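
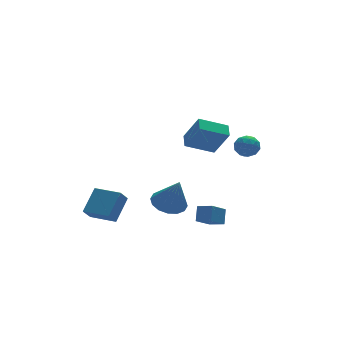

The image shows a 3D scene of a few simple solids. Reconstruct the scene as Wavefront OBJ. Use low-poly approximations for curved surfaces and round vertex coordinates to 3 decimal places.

v -2.264 -1.858 -1.327
v -1.394 -1.294 -1.243
v -1.976 -2.582 0.547
v -1.786 -0.974 -1.059
v -2.306 -0.891 -0.947
v -2.815 -1.067 -0.937
v -3.176 -1.455 -1.031
v -3.293 -1.95 -1.205
v -3.134 -2.422 -1.411
v -2.742 -2.742 -1.595
v -2.222 -2.825 -1.707
v -1.713 -2.649 -1.717
v -1.352 -2.261 -1.623
v -1.235 -1.765 -1.449
v 2.884 0.182 0.404
v 3.582 0.4 0.699
v 2.898 -0.86 1.141
v 3.596 -0.642 1.436
v 2.948 -0.228 1.611
v 2.939 0.415 1.155
v 3.541 -0.875 0.685
v 3.532 -0.232 0.229
v 3.988 -0.253 0.872
v 3.622 0.146 1.445
v 2.858 -0.606 0.395
v 2.492 -0.207 0.968
v 3.231 0.382 0.487
v 3.249 -0.842 1.353
v 2.867 -0.599 1.456
v 3.278 -0.471 1.629
v 2.854 0.391 0.755
v 3.264 0.52 0.928
v 2.891 0.15 1.464
v 3.216 -0.98 0.912
v 3.626 -0.851 1.085
v 3.202 0.011 0.211
v 3.613 0.139 0.384
v 3.589 -0.61 0.376
v 3.881 0.127 0.762
v 3.889 -0.486 1.195
v 3.857 -0.623 0.754
v 3.851 -0.245 0.486
v 3.665 0.362 1.098
v 3.674 -0.251 1.532
v 3.293 -0.008 1.634
v 3.287 0.371 1.367
v 3.904 -0.022 1.2
v 2.806 -0.209 0.308
v 2.815 -0.822 0.742
v 3.193 -0.831 0.473
v 3.187 -0.452 0.206
v 2.591 0.026 0.645
v 2.599 -0.587 1.078
v 2.629 -0.215 1.354
v 2.623 0.163 1.086
v 2.576 -0.438 0.64
v -0.921 -0.96 2.27
v -0.412 -1.757 3.871
v -0.601 -0.161 2.565
v -0.092 -0.959 4.167
v 0.672 -1.341 1.573
v 1.181 -2.139 3.175
v 0.992 -0.543 1.869
v 1.501 -1.34 3.47
v 0.398 -1.55 -3.654
v 0.754 -0.984 -2.857
v -0.151 -0.792 -3.947
v 0.205 -0.227 -3.15
v 1.455 -1.093 -4.45
v 1.811 -0.528 -3.653
v 0.906 -0.336 -4.743
v 1.262 0.23 -3.946
v -3.703 2.058 -4.671
v -4.265 1.735 -3.91
v -4.681 3.467 -4.796
v -5.244 3.145 -4.035
v -2.616 2.915 -3.505
v -3.179 2.593 -2.744
v -3.595 4.325 -3.63
v -4.157 4.002 -2.869
f 2 1 4
f 2 4 3
f 4 1 5
f 4 5 3
f 5 1 6
f 5 6 3
f 6 1 7
f 6 7 3
f 7 1 8
f 7 8 3
f 8 1 9
f 8 9 3
f 9 1 10
f 9 10 3
f 10 1 11
f 10 11 3
f 11 1 12
f 11 12 3
f 12 1 13
f 12 13 3
f 13 1 14
f 13 14 3
f 14 1 2
f 14 2 3
f 15 52 31
f 52 26 55
f 31 55 20
f 52 55 31
f 15 31 27
f 31 20 32
f 27 32 16
f 31 32 27
f 15 27 36
f 27 16 37
f 36 37 22
f 27 37 36
f 15 36 48
f 36 22 51
f 48 51 25
f 36 51 48
f 15 48 52
f 48 25 56
f 52 56 26
f 48 56 52
f 16 32 43
f 32 20 46
f 43 46 24
f 32 46 43
f 20 55 33
f 55 26 54
f 33 54 19
f 55 54 33
f 26 56 53
f 56 25 49
f 53 49 17
f 56 49 53
f 25 51 50
f 51 22 38
f 50 38 21
f 51 38 50
f 22 37 42
f 37 16 39
f 42 39 23
f 37 39 42
f 18 44 30
f 44 24 45
f 30 45 19
f 44 45 30
f 18 30 28
f 30 19 29
f 28 29 17
f 30 29 28
f 18 28 35
f 28 17 34
f 35 34 21
f 28 34 35
f 18 35 40
f 35 21 41
f 40 41 23
f 35 41 40
f 18 40 44
f 40 23 47
f 44 47 24
f 40 47 44
f 19 45 33
f 45 24 46
f 33 46 20
f 45 46 33
f 17 29 53
f 29 19 54
f 53 54 26
f 29 54 53
f 21 34 50
f 34 17 49
f 50 49 25
f 34 49 50
f 23 41 42
f 41 21 38
f 42 38 22
f 41 38 42
f 24 47 43
f 47 23 39
f 43 39 16
f 47 39 43
f 58 60 57
f 61 58 57
f 57 60 59
f 59 61 57
f 58 64 60
f 62 58 61
f 62 64 58
f 60 64 59
f 63 61 59
f 59 64 63
f 63 62 61
f 64 62 63
f 66 68 65
f 69 66 65
f 65 68 67
f 67 69 65
f 66 72 68
f 70 66 69
f 70 72 66
f 68 72 67
f 71 69 67
f 67 72 71
f 71 70 69
f 72 70 71
f 74 76 73
f 77 74 73
f 73 76 75
f 75 77 73
f 74 80 76
f 78 74 77
f 78 80 74
f 76 80 75
f 79 77 75
f 75 80 79
f 79 78 77
f 80 78 79



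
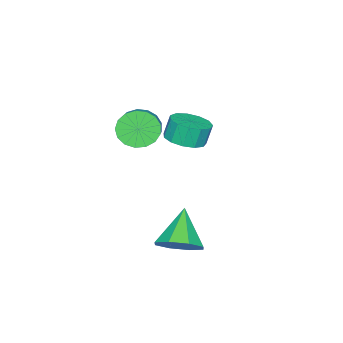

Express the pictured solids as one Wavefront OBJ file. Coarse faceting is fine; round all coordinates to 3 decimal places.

v 0.572 -0.843 0.39
v 1.149 -1.08 -0.244
v 2.486 -0.235 0.656
v 1.908 0.003 1.29
v 1.001 -0.704 -0.378
v 2.337 0.142 0.523
v 0.754 -0.359 -0.335
v 2.091 0.486 0.566
v 0.466 -0.125 -0.126
v 1.802 0.72 0.774
v 0.201 -0.056 0.201
v 1.538 0.79 1.101
v 0.022 -0.167 0.571
v 1.358 0.679 1.471
v -0.031 -0.432 0.899
v 1.305 0.413 1.8
v 0.053 -0.792 1.111
v 1.39 0.054 2.012
v 0.257 -1.163 1.158
v 1.593 -0.318 2.059
v 0.533 -1.461 1.028
v 1.869 -0.616 1.929
v 0.817 -1.617 0.753
v 2.154 -0.772 1.653
v 1.046 -1.596 0.394
v 2.382 -0.75 1.295
v 1.166 -1.402 0.034
v 2.502 -0.557 0.935
v 3.51 2.913 -3.355
v 4.231 2.914 -2.662
v 2.31 2.387 -2.105
v 3.877 3.59 -2.717
v 3.308 3.87 -3.146
v 2.857 3.589 -3.697
v 2.788 2.912 -4.047
v 3.142 2.236 -3.992
v 3.711 1.956 -3.564
v 4.162 2.237 -3.013
v -1.162 0.154 -0.911
v -0.374 0.552 -0.74
v -0.649 0.685 0.222
v -1.438 0.286 0.051
v -0.692 0.92 -0.882
v -0.968 1.053 0.08
v -1.16 1.045 -1.034
v -1.435 1.178 -0.071
v -1.628 0.887 -1.146
v -1.904 1.02 -0.184
v -1.949 0.496 -1.184
v -2.224 0.629 -0.221
v -2.019 -0.004 -1.135
v -2.295 0.129 -0.173
v -1.818 -0.454 -1.015
v -2.094 -0.321 -0.053
v -1.408 -0.711 -0.862
v -1.684 -0.578 0.1
v -0.921 -0.693 -0.725
v -1.196 -0.56 0.237
v -0.509 -0.407 -0.647
v -0.785 -0.274 0.316
v -0.306 0.057 -0.653
v -0.581 0.19 0.31
f 2 1 5
f 2 5 3
f 3 5 6
f 3 6 4
f 5 1 7
f 5 7 6
f 6 7 8
f 6 8 4
f 7 1 9
f 7 9 8
f 8 9 10
f 8 10 4
f 9 1 11
f 9 11 10
f 10 11 12
f 10 12 4
f 11 1 13
f 11 13 12
f 12 13 14
f 12 14 4
f 13 1 15
f 13 15 14
f 14 15 16
f 14 16 4
f 15 1 17
f 15 17 16
f 16 17 18
f 16 18 4
f 17 1 19
f 17 19 18
f 18 19 20
f 18 20 4
f 19 1 21
f 19 21 20
f 20 21 22
f 20 22 4
f 21 1 23
f 21 23 22
f 22 23 24
f 22 24 4
f 23 1 25
f 23 25 24
f 24 25 26
f 24 26 4
f 25 1 27
f 25 27 26
f 26 27 28
f 26 28 4
f 27 1 2
f 27 2 28
f 28 2 3
f 28 3 4
f 30 29 32
f 30 32 31
f 32 29 33
f 32 33 31
f 33 29 34
f 33 34 31
f 34 29 35
f 34 35 31
f 35 29 36
f 35 36 31
f 36 29 37
f 36 37 31
f 37 29 38
f 37 38 31
f 38 29 30
f 38 30 31
f 40 39 43
f 40 43 41
f 41 43 44
f 41 44 42
f 43 39 45
f 43 45 44
f 44 45 46
f 44 46 42
f 45 39 47
f 45 47 46
f 46 47 48
f 46 48 42
f 47 39 49
f 47 49 48
f 48 49 50
f 48 50 42
f 49 39 51
f 49 51 50
f 50 51 52
f 50 52 42
f 51 39 53
f 51 53 52
f 52 53 54
f 52 54 42
f 53 39 55
f 53 55 54
f 54 55 56
f 54 56 42
f 55 39 57
f 55 57 56
f 56 57 58
f 56 58 42
f 57 39 59
f 57 59 58
f 58 59 60
f 58 60 42
f 59 39 61
f 59 61 60
f 60 61 62
f 60 62 42
f 61 39 40
f 61 40 62
f 62 40 41
f 62 41 42



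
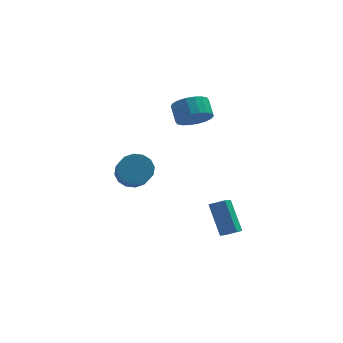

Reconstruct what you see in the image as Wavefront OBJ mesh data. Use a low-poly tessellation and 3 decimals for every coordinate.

v 2.427 2.594 3.499
v 3.155 3.117 2.878
v 3.041 4.109 3.58
v 2.313 3.586 4.201
v 2.733 3.222 2.662
v 2.619 4.213 3.364
v 2.251 3.202 2.612
v 2.137 4.194 3.313
v 1.804 3.062 2.737
v 1.69 4.054 3.438
v 1.48 2.829 3.013
v 1.366 3.821 3.715
v 1.344 2.55 3.386
v 1.23 3.542 4.087
v 1.422 2.28 3.781
v 1.308 3.271 4.482
v 1.699 2.071 4.12
v 1.585 3.063 4.822
v 2.121 1.967 4.336
v 2.007 2.958 5.038
v 2.603 1.986 4.387
v 2.489 2.978 5.088
v 3.05 2.126 4.262
v 2.936 3.118 4.963
v 3.374 2.359 3.985
v 3.26 3.351 4.687
v 3.51 2.638 3.613
v 3.396 3.63 4.314
v 3.432 2.909 3.218
v 3.318 3.9 3.919
v -1.047 2.901 -0.841
v -0.556 3.517 -0.147
v -0.582 1.954 1.256
v -1.073 1.339 0.561
v -1.086 3.603 -0.061
v -1.112 2.04 1.342
v -1.605 3.501 -0.184
v -1.631 1.938 1.219
v -1.975 3.238 -0.483
v -2.001 1.675 0.919
v -2.096 2.885 -0.879
v -2.122 1.323 0.524
v -1.936 2.537 -1.264
v -1.962 0.974 0.139
v -1.538 2.286 -1.536
v -1.564 0.723 -0.133
v -1.008 2.2 -1.622
v -1.034 0.637 -0.219
v -0.489 2.302 -1.499
v -0.515 0.739 -0.096
v -0.119 2.565 -1.199
v -0.145 1.002 0.203
v 0.002 2.917 -0.804
v -0.024 1.355 0.599
v -0.158 3.266 -0.419
v -0.184 1.703 0.984
v 3.089 -3.72 -1.694
v 2.57 -4.781 -0.887
v 2.7 -2.347 -0.14
v 2.181 -3.408 0.667
v 3.939 -3.872 -1.347
v 3.42 -4.933 -0.54
v 3.55 -2.499 0.207
v 3.031 -3.56 1.014
f 2 1 5
f 2 5 3
f 3 5 6
f 3 6 4
f 5 1 7
f 5 7 6
f 6 7 8
f 6 8 4
f 7 1 9
f 7 9 8
f 8 9 10
f 8 10 4
f 9 1 11
f 9 11 10
f 10 11 12
f 10 12 4
f 11 1 13
f 11 13 12
f 12 13 14
f 12 14 4
f 13 1 15
f 13 15 14
f 14 15 16
f 14 16 4
f 15 1 17
f 15 17 16
f 16 17 18
f 16 18 4
f 17 1 19
f 17 19 18
f 18 19 20
f 18 20 4
f 19 1 21
f 19 21 20
f 20 21 22
f 20 22 4
f 21 1 23
f 21 23 22
f 22 23 24
f 22 24 4
f 23 1 25
f 23 25 24
f 24 25 26
f 24 26 4
f 25 1 27
f 25 27 26
f 26 27 28
f 26 28 4
f 27 1 29
f 27 29 28
f 28 29 30
f 28 30 4
f 29 1 2
f 29 2 30
f 30 2 3
f 30 3 4
f 32 31 35
f 32 35 33
f 33 35 36
f 33 36 34
f 35 31 37
f 35 37 36
f 36 37 38
f 36 38 34
f 37 31 39
f 37 39 38
f 38 39 40
f 38 40 34
f 39 31 41
f 39 41 40
f 40 41 42
f 40 42 34
f 41 31 43
f 41 43 42
f 42 43 44
f 42 44 34
f 43 31 45
f 43 45 44
f 44 45 46
f 44 46 34
f 45 31 47
f 45 47 46
f 46 47 48
f 46 48 34
f 47 31 49
f 47 49 48
f 48 49 50
f 48 50 34
f 49 31 51
f 49 51 50
f 50 51 52
f 50 52 34
f 51 31 53
f 51 53 52
f 52 53 54
f 52 54 34
f 53 31 55
f 53 55 54
f 54 55 56
f 54 56 34
f 55 31 32
f 55 32 56
f 56 32 33
f 56 33 34
f 58 60 57
f 61 58 57
f 57 60 59
f 59 61 57
f 58 64 60
f 62 58 61
f 62 64 58
f 60 64 59
f 63 61 59
f 59 64 63
f 63 62 61
f 64 62 63



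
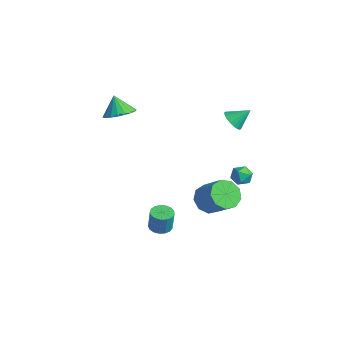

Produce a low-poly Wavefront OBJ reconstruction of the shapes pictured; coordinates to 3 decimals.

v 2.337 3.164 3.266
v 2.742 3.386 2.796
v 2.723 3.956 3.974
v 2.517 3.536 2.752
v 2.26 3.621 2.797
v 2.016 3.628 2.923
v 1.828 3.554 3.108
v 1.728 3.412 3.321
v 1.733 3.228 3.525
v 1.842 3.033 3.683
v 2.037 2.86 3.77
v 2.284 2.74 3.77
v 2.54 2.693 3.682
v 2.761 2.728 3.523
v 2.908 2.838 3.319
v 2.957 3.004 3.106
v 2.898 3.198 2.921
v 3.68 -1.88 -1.813
v 4.267 -1.968 -1.903
v 4.446 -1.968 -0.737
v 3.86 -1.88 -0.647
v 4.24 -1.682 -1.899
v 4.42 -1.682 -0.733
v 4.085 -1.442 -1.876
v 4.265 -1.441 -0.709
v 3.837 -1.302 -1.838
v 4.017 -1.301 -0.671
v 3.554 -1.294 -1.794
v 3.733 -1.294 -0.628
v 3.299 -1.421 -1.755
v 3.478 -1.42 -0.588
v 3.132 -1.653 -1.729
v 3.311 -1.652 -0.562
v 3.09 -1.937 -1.722
v 3.269 -1.936 -0.556
v 3.183 -2.208 -1.737
v 3.363 -2.207 -0.57
v 3.391 -2.404 -1.768
v 3.57 -2.403 -0.602
v 3.665 -2.48 -1.81
v 3.844 -2.48 -0.644
v 3.942 -2.419 -1.853
v 4.121 -2.418 -0.687
v 4.159 -2.234 -1.887
v 4.339 -2.234 -0.72
v -2.007 -0.789 2.707
v -1.455 -0.154 2.996
v -2.553 -0.791 3.753
v -1.754 0.054 2.84
v -2.103 0.094 2.658
v -2.433 -0.041 2.485
v -2.679 -0.324 2.356
v -2.791 -0.699 2.297
v -2.748 -1.092 2.319
v -2.558 -1.425 2.418
v -2.259 -1.632 2.574
v -1.91 -1.673 2.757
v -1.58 -1.538 2.93
v -1.334 -1.255 3.058
v -1.222 -0.88 3.118
v -1.265 -0.487 3.095
v 0.587 2.956 -3.768
v 1.164 3.178 -4.463
v 2.429 3.386 -3.347
v 1.853 3.164 -2.652
v 0.881 3.702 -4.24
v 2.146 3.91 -3.123
v 0.46 3.877 -3.795
v 1.725 4.085 -2.679
v 0.099 3.62 -3.339
v 1.364 3.829 -2.222
v -0.033 3.053 -3.083
v 1.232 3.262 -1.966
v 0.125 2.441 -3.147
v 1.39 2.649 -2.031
v 0.499 2.069 -3.503
v 1.764 2.277 -2.386
v 0.915 2.112 -3.982
v 2.18 2.321 -2.866
v 1.178 2.55 -4.361
v 2.443 2.759 -3.245
v 2.648 3.761 -1.202
v 2.914 4.049 -0.695
v 2.686 2.851 -0.705
v 2.952 3.139 -0.198
v 2.34 3.257 -0.349
v 2.316 3.819 -0.656
v 3.284 3.081 -0.744
v 3.26 3.643 -1.051
v 3.307 3.629 -0.412
v 2.724 3.738 -0.168
v 2.876 3.162 -1.232
v 2.293 3.271 -0.988
f 2 1 4
f 2 4 3
f 4 1 5
f 4 5 3
f 5 1 6
f 5 6 3
f 6 1 7
f 6 7 3
f 7 1 8
f 7 8 3
f 8 1 9
f 8 9 3
f 9 1 10
f 9 10 3
f 10 1 11
f 10 11 3
f 11 1 12
f 11 12 3
f 12 1 13
f 12 13 3
f 13 1 14
f 13 14 3
f 14 1 15
f 14 15 3
f 15 1 16
f 15 16 3
f 16 1 17
f 16 17 3
f 17 1 2
f 17 2 3
f 19 18 22
f 19 22 20
f 20 22 23
f 20 23 21
f 22 18 24
f 22 24 23
f 23 24 25
f 23 25 21
f 24 18 26
f 24 26 25
f 25 26 27
f 25 27 21
f 26 18 28
f 26 28 27
f 27 28 29
f 27 29 21
f 28 18 30
f 28 30 29
f 29 30 31
f 29 31 21
f 30 18 32
f 30 32 31
f 31 32 33
f 31 33 21
f 32 18 34
f 32 34 33
f 33 34 35
f 33 35 21
f 34 18 36
f 34 36 35
f 35 36 37
f 35 37 21
f 36 18 38
f 36 38 37
f 37 38 39
f 37 39 21
f 38 18 40
f 38 40 39
f 39 40 41
f 39 41 21
f 40 18 42
f 40 42 41
f 41 42 43
f 41 43 21
f 42 18 44
f 42 44 43
f 43 44 45
f 43 45 21
f 44 18 19
f 44 19 45
f 45 19 20
f 45 20 21
f 47 46 49
f 47 49 48
f 49 46 50
f 49 50 48
f 50 46 51
f 50 51 48
f 51 46 52
f 51 52 48
f 52 46 53
f 52 53 48
f 53 46 54
f 53 54 48
f 54 46 55
f 54 55 48
f 55 46 56
f 55 56 48
f 56 46 57
f 56 57 48
f 57 46 58
f 57 58 48
f 58 46 59
f 58 59 48
f 59 46 60
f 59 60 48
f 60 46 61
f 60 61 48
f 61 46 47
f 61 47 48
f 63 62 66
f 63 66 64
f 64 66 67
f 64 67 65
f 66 62 68
f 66 68 67
f 67 68 69
f 67 69 65
f 68 62 70
f 68 70 69
f 69 70 71
f 69 71 65
f 70 62 72
f 70 72 71
f 71 72 73
f 71 73 65
f 72 62 74
f 72 74 73
f 73 74 75
f 73 75 65
f 74 62 76
f 74 76 75
f 75 76 77
f 75 77 65
f 76 62 78
f 76 78 77
f 77 78 79
f 77 79 65
f 78 62 80
f 78 80 79
f 79 80 81
f 79 81 65
f 80 62 63
f 80 63 81
f 81 63 64
f 81 64 65
f 82 93 87
f 82 87 83
f 82 83 89
f 82 89 92
f 82 92 93
f 83 87 91
f 87 93 86
f 93 92 84
f 92 89 88
f 89 83 90
f 85 91 86
f 85 86 84
f 85 84 88
f 85 88 90
f 85 90 91
f 86 91 87
f 84 86 93
f 88 84 92
f 90 88 89
f 91 90 83



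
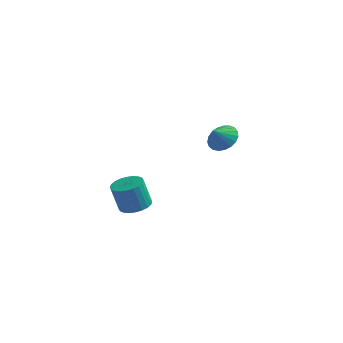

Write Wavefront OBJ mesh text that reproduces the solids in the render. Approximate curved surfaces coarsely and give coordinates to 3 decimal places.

v 0.82 3.775 -0.041
v 1.263 4.283 0.525
v 0.5 3.185 0.741
v 0.936 4.448 0.515
v 0.589 4.495 0.409
v 0.282 4.419 0.226
v 0.068 4.231 -0.004
v -0.016 3.964 -0.24
v 0.044 3.665 -0.442
v 0.239 3.384 -0.574
v 0.534 3.172 -0.614
v 0.879 3.063 -0.555
v 1.213 3.078 -0.407
v 1.479 3.213 -0.195
v 1.632 3.446 0.043
v 1.644 3.735 0.267
v 1.513 4.032 0.437
v -1.122 -2.7 -1.512
v -0.589 -2.103 -1.332
v -0.985 -2.184 0.112
v -1.518 -2.78 -0.068
v -0.853 -1.934 -1.395
v -1.25 -2.015 0.049
v -1.158 -1.881 -1.476
v -1.555 -1.962 -0.032
v -1.458 -1.953 -1.563
v -1.854 -2.034 -0.118
v -1.706 -2.139 -1.641
v -2.103 -2.22 -0.197
v -1.866 -2.41 -1.7
v -2.262 -2.491 -0.256
v -1.912 -2.725 -1.731
v -2.308 -2.806 -0.286
v -1.838 -3.036 -1.728
v -2.234 -3.117 -0.283
v -1.655 -3.296 -1.692
v -2.051 -3.377 -0.248
v -1.39 -3.465 -1.629
v -1.787 -3.546 -0.185
v -1.085 -3.518 -1.548
v -1.482 -3.599 -0.104
v -0.786 -3.446 -1.462
v -1.182 -3.527 -0.017
v -0.537 -3.26 -1.383
v -0.934 -3.341 0.061
v -0.378 -2.989 -1.324
v -0.774 -3.07 0.12
v -0.332 -2.674 -1.294
v -0.728 -2.755 0.151
v -0.406 -2.363 -1.297
v -0.802 -2.444 0.148
f 2 1 4
f 2 4 3
f 4 1 5
f 4 5 3
f 5 1 6
f 5 6 3
f 6 1 7
f 6 7 3
f 7 1 8
f 7 8 3
f 8 1 9
f 8 9 3
f 9 1 10
f 9 10 3
f 10 1 11
f 10 11 3
f 11 1 12
f 11 12 3
f 12 1 13
f 12 13 3
f 13 1 14
f 13 14 3
f 14 1 15
f 14 15 3
f 15 1 16
f 15 16 3
f 16 1 17
f 16 17 3
f 17 1 2
f 17 2 3
f 19 18 22
f 19 22 20
f 20 22 23
f 20 23 21
f 22 18 24
f 22 24 23
f 23 24 25
f 23 25 21
f 24 18 26
f 24 26 25
f 25 26 27
f 25 27 21
f 26 18 28
f 26 28 27
f 27 28 29
f 27 29 21
f 28 18 30
f 28 30 29
f 29 30 31
f 29 31 21
f 30 18 32
f 30 32 31
f 31 32 33
f 31 33 21
f 32 18 34
f 32 34 33
f 33 34 35
f 33 35 21
f 34 18 36
f 34 36 35
f 35 36 37
f 35 37 21
f 36 18 38
f 36 38 37
f 37 38 39
f 37 39 21
f 38 18 40
f 38 40 39
f 39 40 41
f 39 41 21
f 40 18 42
f 40 42 41
f 41 42 43
f 41 43 21
f 42 18 44
f 42 44 43
f 43 44 45
f 43 45 21
f 44 18 46
f 44 46 45
f 45 46 47
f 45 47 21
f 46 18 48
f 46 48 47
f 47 48 49
f 47 49 21
f 48 18 50
f 48 50 49
f 49 50 51
f 49 51 21
f 50 18 19
f 50 19 51
f 51 19 20
f 51 20 21



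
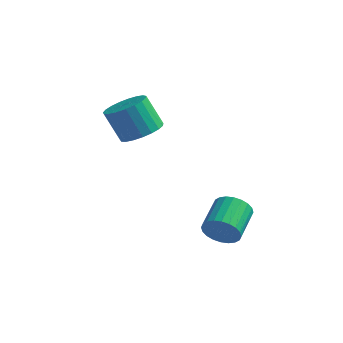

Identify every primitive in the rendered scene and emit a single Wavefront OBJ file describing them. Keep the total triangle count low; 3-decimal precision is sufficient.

v 3.117 1.415 -3.269
v 3.592 1.206 -2.473
v 3.478 2.915 -1.955
v 3.003 3.125 -2.751
v 3.869 1.293 -2.702
v 3.756 3.003 -2.184
v 4.033 1.4 -3.018
v 3.919 3.109 -2.499
v 4.057 1.509 -3.371
v 3.943 3.218 -2.853
v 3.938 1.603 -3.709
v 3.824 3.313 -3.191
v 3.694 1.669 -3.98
v 3.58 3.379 -3.462
v 3.362 1.696 -4.143
v 3.248 3.406 -3.625
v 2.993 1.681 -4.173
v 2.879 3.39 -3.654
v 2.642 1.625 -4.065
v 2.528 3.334 -3.547
v 2.364 1.537 -3.836
v 2.251 3.247 -3.318
v 2.201 1.431 -3.521
v 2.087 3.14 -3.002
v 2.177 1.322 -3.167
v 2.063 3.031 -2.649
v 2.296 1.227 -2.829
v 2.182 2.937 -2.311
v 2.54 1.161 -2.558
v 2.426 2.871 -2.04
v 2.872 1.134 -2.395
v 2.758 2.844 -1.877
v 3.241 1.15 -2.366
v 3.127 2.859 -1.847
v -1.446 2.86 1.338
v -0.508 2.672 1.881
v -1.396 2.751 3.444
v -2.334 2.94 2.902
v -0.513 3.129 1.855
v -1.401 3.208 3.419
v -0.679 3.539 1.74
v -1.567 3.618 3.303
v -0.978 3.832 1.555
v -1.866 3.911 3.119
v -1.357 3.957 1.333
v -2.246 4.036 2.896
v -1.752 3.892 1.112
v -2.641 3.971 2.675
v -2.095 3.649 0.93
v -2.983 3.728 2.493
v -2.324 3.27 0.818
v -3.213 3.349 2.382
v -2.402 2.819 0.797
v -3.291 2.899 2.36
v -2.315 2.376 0.869
v -3.203 2.455 2.432
v -2.077 2.017 1.022
v -2.966 2.096 2.586
v -1.73 1.803 1.23
v -2.619 1.883 2.794
v -1.334 1.773 1.457
v -2.223 1.852 3.02
v -0.957 1.93 1.663
v -1.846 2.009 3.226
v -0.665 2.248 1.813
v -1.554 2.327 3.376
f 2 1 5
f 2 5 3
f 3 5 6
f 3 6 4
f 5 1 7
f 5 7 6
f 6 7 8
f 6 8 4
f 7 1 9
f 7 9 8
f 8 9 10
f 8 10 4
f 9 1 11
f 9 11 10
f 10 11 12
f 10 12 4
f 11 1 13
f 11 13 12
f 12 13 14
f 12 14 4
f 13 1 15
f 13 15 14
f 14 15 16
f 14 16 4
f 15 1 17
f 15 17 16
f 16 17 18
f 16 18 4
f 17 1 19
f 17 19 18
f 18 19 20
f 18 20 4
f 19 1 21
f 19 21 20
f 20 21 22
f 20 22 4
f 21 1 23
f 21 23 22
f 22 23 24
f 22 24 4
f 23 1 25
f 23 25 24
f 24 25 26
f 24 26 4
f 25 1 27
f 25 27 26
f 26 27 28
f 26 28 4
f 27 1 29
f 27 29 28
f 28 29 30
f 28 30 4
f 29 1 31
f 29 31 30
f 30 31 32
f 30 32 4
f 31 1 33
f 31 33 32
f 32 33 34
f 32 34 4
f 33 1 2
f 33 2 34
f 34 2 3
f 34 3 4
f 36 35 39
f 36 39 37
f 37 39 40
f 37 40 38
f 39 35 41
f 39 41 40
f 40 41 42
f 40 42 38
f 41 35 43
f 41 43 42
f 42 43 44
f 42 44 38
f 43 35 45
f 43 45 44
f 44 45 46
f 44 46 38
f 45 35 47
f 45 47 46
f 46 47 48
f 46 48 38
f 47 35 49
f 47 49 48
f 48 49 50
f 48 50 38
f 49 35 51
f 49 51 50
f 50 51 52
f 50 52 38
f 51 35 53
f 51 53 52
f 52 53 54
f 52 54 38
f 53 35 55
f 53 55 54
f 54 55 56
f 54 56 38
f 55 35 57
f 55 57 56
f 56 57 58
f 56 58 38
f 57 35 59
f 57 59 58
f 58 59 60
f 58 60 38
f 59 35 61
f 59 61 60
f 60 61 62
f 60 62 38
f 61 35 63
f 61 63 62
f 62 63 64
f 62 64 38
f 63 35 65
f 63 65 64
f 64 65 66
f 64 66 38
f 65 35 36
f 65 36 66
f 66 36 37
f 66 37 38



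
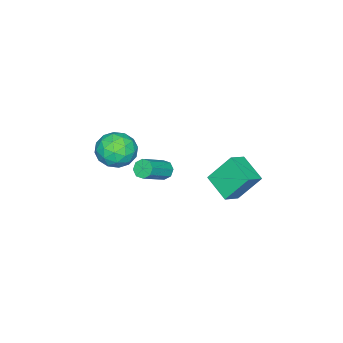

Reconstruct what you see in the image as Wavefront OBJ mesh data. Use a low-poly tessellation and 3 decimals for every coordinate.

v 0.228 4.568 -3.034
v -0.344 3.355 -2.481
v 1.056 4.382 -2.586
v 0.485 3.169 -2.033
v 0.755 3.711 -4.367
v 0.184 2.498 -3.814
v 1.584 3.525 -3.919
v 1.012 2.312 -3.366
v 1.408 0.345 -3.425
v 1.656 0.161 -3.831
v 2.96 -0.09 -2.921
v 2.712 0.095 -2.515
v 1.702 0.546 -3.791
v 3.006 0.296 -2.88
v 1.576 0.814 -3.536
v 2.88 0.563 -2.626
v 1.351 0.807 -3.217
v 2.655 0.557 -2.306
v 1.16 0.53 -3.019
v 2.464 0.279 -2.109
v 1.114 0.144 -3.06
v 2.418 -0.106 -2.149
v 1.24 -0.123 -3.314
v 2.544 -0.374 -2.404
v 1.465 -0.117 -3.634
v 2.769 -0.367 -2.723
v 1.383 -0.986 -2.445
v 1.965 -1.089 -3.264
v 1.835 -2.471 -1.936
v 2.417 -2.574 -2.755
v 2.667 -1.909 -2.038
v 2.388 -0.992 -2.352
v 1.412 -2.568 -2.848
v 1.133 -1.651 -3.162
v 1.983 -2.067 -3.512
v 2.759 -1.66 -3.012
v 1.041 -1.9 -2.188
v 1.817 -1.493 -1.688
v 1.635 -0.907 -2.899
v 2.165 -2.653 -2.301
v 2.313 -2.262 -1.879
v 2.655 -2.323 -2.36
v 1.883 -0.85 -2.364
v 2.226 -0.911 -2.844
v 2.638 -1.392 -2.124
v 1.574 -2.649 -2.356
v 1.917 -2.71 -2.836
v 1.145 -1.237 -2.84
v 1.487 -1.298 -3.321
v 1.162 -2.168 -3.076
v 1.987 -1.543 -3.526
v 2.252 -2.416 -3.227
v 1.662 -2.412 -3.282
v 1.498 -1.873 -3.467
v 2.443 -1.304 -3.232
v 2.709 -2.176 -2.933
v 2.856 -1.785 -2.511
v 2.692 -1.246 -2.696
v 2.454 -1.878 -3.378
v 1.091 -1.384 -2.267
v 1.357 -2.256 -1.968
v 1.108 -2.314 -2.504
v 0.944 -1.775 -2.689
v 1.548 -1.144 -1.973
v 1.813 -2.017 -1.674
v 2.302 -1.687 -1.733
v 2.138 -1.148 -1.918
v 1.346 -1.682 -1.822
f 2 4 1
f 5 2 1
f 1 4 3
f 3 5 1
f 2 8 4
f 6 2 5
f 6 8 2
f 4 8 3
f 7 5 3
f 3 8 7
f 7 6 5
f 8 6 7
f 10 9 13
f 10 13 11
f 11 13 14
f 11 14 12
f 13 9 15
f 13 15 14
f 14 15 16
f 14 16 12
f 15 9 17
f 15 17 16
f 16 17 18
f 16 18 12
f 17 9 19
f 17 19 18
f 18 19 20
f 18 20 12
f 19 9 21
f 19 21 20
f 20 21 22
f 20 22 12
f 21 9 23
f 21 23 22
f 22 23 24
f 22 24 12
f 23 9 25
f 23 25 24
f 24 25 26
f 24 26 12
f 25 9 10
f 25 10 26
f 26 10 11
f 26 11 12
f 27 64 43
f 64 38 67
f 43 67 32
f 64 67 43
f 27 43 39
f 43 32 44
f 39 44 28
f 43 44 39
f 27 39 48
f 39 28 49
f 48 49 34
f 39 49 48
f 27 48 60
f 48 34 63
f 60 63 37
f 48 63 60
f 27 60 64
f 60 37 68
f 64 68 38
f 60 68 64
f 28 44 55
f 44 32 58
f 55 58 36
f 44 58 55
f 32 67 45
f 67 38 66
f 45 66 31
f 67 66 45
f 38 68 65
f 68 37 61
f 65 61 29
f 68 61 65
f 37 63 62
f 63 34 50
f 62 50 33
f 63 50 62
f 34 49 54
f 49 28 51
f 54 51 35
f 49 51 54
f 30 56 42
f 56 36 57
f 42 57 31
f 56 57 42
f 30 42 40
f 42 31 41
f 40 41 29
f 42 41 40
f 30 40 47
f 40 29 46
f 47 46 33
f 40 46 47
f 30 47 52
f 47 33 53
f 52 53 35
f 47 53 52
f 30 52 56
f 52 35 59
f 56 59 36
f 52 59 56
f 31 57 45
f 57 36 58
f 45 58 32
f 57 58 45
f 29 41 65
f 41 31 66
f 65 66 38
f 41 66 65
f 33 46 62
f 46 29 61
f 62 61 37
f 46 61 62
f 35 53 54
f 53 33 50
f 54 50 34
f 53 50 54
f 36 59 55
f 59 35 51
f 55 51 28
f 59 51 55



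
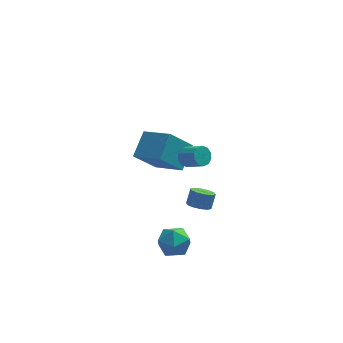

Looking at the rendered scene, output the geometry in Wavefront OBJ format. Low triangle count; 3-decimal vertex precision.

v -0.233 -2.357 -3.311
v 0.606 -3.039 -3.25
v -1.226 -3.501 -2.43
v -0.387 -4.183 -2.369
v -0.371 -3.254 -1.812
v 0.242 -2.547 -2.357
v -0.862 -3.993 -3.323
v -0.249 -3.286 -3.868
v 0.217 -4.05 -3.258
v 0.521 -3.593 -2.324
v -1.141 -2.947 -3.356
v -0.837 -2.49 -2.422
v 0.493 -1.755 3.267
v 0.963 -1.617 2.839
v 1.777 -2.328 3.506
v 1.307 -2.465 3.933
v 0.971 -1.337 3.128
v 1.785 -2.048 3.795
v 0.797 -1.217 3.469
v 1.611 -1.928 4.136
v 0.506 -1.302 3.733
v 1.32 -2.013 4.4
v 0.211 -1.56 3.819
v 1.025 -2.271 4.486
v 0.023 -1.892 3.694
v 0.837 -2.603 4.361
v 0.015 -2.172 3.405
v 0.829 -2.883 4.072
v 0.189 -2.292 3.064
v 1.003 -3.003 3.731
v 0.48 -2.207 2.8
v 1.294 -2.918 3.467
v 0.775 -1.949 2.714
v 1.589 -2.66 3.381
v -0.767 3.816 -2.719
v -2.097 3.404 -1.201
v -0.05 5.195 -1.716
v -1.381 4.783 -0.198
v 0.661 2.437 -1.842
v -0.67 2.025 -0.324
v 1.377 3.816 -0.839
v 0.047 3.404 0.679
v 1.378 0.093 -2.999
v 2.064 -0.17 -3.081
v 2.349 0.303 -2.223
v 1.662 0.567 -2.141
v 2.041 0.233 -3.296
v 2.326 0.706 -2.438
v 1.765 0.583 -3.397
v 2.049 1.056 -2.539
v 1.341 0.746 -3.346
v 1.625 1.219 -2.488
v 0.931 0.66 -3.163
v 1.215 1.133 -2.305
v 0.691 0.357 -2.917
v 0.976 0.83 -2.059
v 0.714 -0.046 -2.702
v 0.999 0.427 -1.844
v 0.991 -0.396 -2.601
v 1.275 0.077 -1.743
v 1.415 -0.559 -2.652
v 1.699 -0.086 -1.794
v 1.825 -0.473 -2.835
v 2.109 0 -1.977
f 1 12 6
f 1 6 2
f 1 2 8
f 1 8 11
f 1 11 12
f 2 6 10
f 6 12 5
f 12 11 3
f 11 8 7
f 8 2 9
f 4 10 5
f 4 5 3
f 4 3 7
f 4 7 9
f 4 9 10
f 5 10 6
f 3 5 12
f 7 3 11
f 9 7 8
f 10 9 2
f 14 13 17
f 14 17 15
f 15 17 18
f 15 18 16
f 17 13 19
f 17 19 18
f 18 19 20
f 18 20 16
f 19 13 21
f 19 21 20
f 20 21 22
f 20 22 16
f 21 13 23
f 21 23 22
f 22 23 24
f 22 24 16
f 23 13 25
f 23 25 24
f 24 25 26
f 24 26 16
f 25 13 27
f 25 27 26
f 26 27 28
f 26 28 16
f 27 13 29
f 27 29 28
f 28 29 30
f 28 30 16
f 29 13 31
f 29 31 30
f 30 31 32
f 30 32 16
f 31 13 33
f 31 33 32
f 32 33 34
f 32 34 16
f 33 13 14
f 33 14 34
f 34 14 15
f 34 15 16
f 36 38 35
f 39 36 35
f 35 38 37
f 37 39 35
f 36 42 38
f 40 36 39
f 40 42 36
f 38 42 37
f 41 39 37
f 37 42 41
f 41 40 39
f 42 40 41
f 44 43 47
f 44 47 45
f 45 47 48
f 45 48 46
f 47 43 49
f 47 49 48
f 48 49 50
f 48 50 46
f 49 43 51
f 49 51 50
f 50 51 52
f 50 52 46
f 51 43 53
f 51 53 52
f 52 53 54
f 52 54 46
f 53 43 55
f 53 55 54
f 54 55 56
f 54 56 46
f 55 43 57
f 55 57 56
f 56 57 58
f 56 58 46
f 57 43 59
f 57 59 58
f 58 59 60
f 58 60 46
f 59 43 61
f 59 61 60
f 60 61 62
f 60 62 46
f 61 43 63
f 61 63 62
f 62 63 64
f 62 64 46
f 63 43 44
f 63 44 64
f 64 44 45
f 64 45 46



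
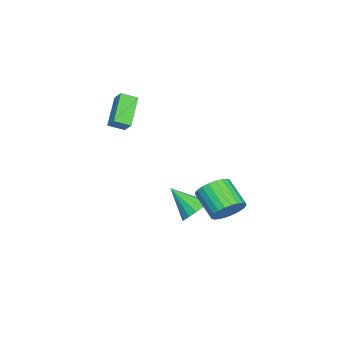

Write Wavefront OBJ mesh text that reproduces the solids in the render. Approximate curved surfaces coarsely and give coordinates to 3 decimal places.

v 1.095 1.233 -4.59
v 1.876 0.906 -4.866
v 0.965 -0.173 -3.29
v 1.983 1.205 -4.532
v 1.852 1.511 -4.214
v 1.519 1.743 -3.996
v 1.072 1.838 -3.938
v 0.631 1.772 -4.054
v 0.315 1.56 -4.314
v 0.207 1.262 -4.648
v 0.338 0.955 -4.967
v 0.672 0.723 -5.184
v 1.118 0.628 -5.242
v 1.559 0.695 -5.126
v 1.553 -2.315 0.6
v 1.996 -3.034 0.965
v 0.13 -2.529 1.901
v 0.573 -3.248 2.266
v 1.947 -1.812 1.114
v 2.39 -2.531 1.479
v 0.524 -2.026 2.415
v 0.967 -2.745 2.78
v 3.203 3.631 -3.17
v 4.004 3.167 -3.072
v 3.237 2.066 -2.013
v 2.437 2.529 -2.11
v 4.029 3.409 -2.803
v 3.262 2.308 -1.743
v 3.928 3.684 -2.589
v 3.161 2.583 -1.53
v 3.717 3.952 -2.464
v 2.95 2.851 -1.405
v 3.428 4.17 -2.447
v 2.661 3.069 -1.387
v 3.105 4.307 -2.539
v 2.338 3.205 -1.479
v 2.796 4.34 -2.727
v 2.029 3.239 -1.668
v 2.55 4.265 -2.983
v 1.783 3.164 -1.923
v 2.403 4.094 -3.267
v 1.636 2.993 -2.208
v 2.378 3.852 -3.537
v 1.611 2.751 -2.477
v 2.479 3.577 -3.75
v 1.712 2.476 -2.691
v 2.69 3.309 -3.875
v 1.923 2.208 -2.816
v 2.979 3.091 -3.893
v 2.212 1.99 -2.833
v 3.302 2.955 -3.801
v 2.535 1.853 -2.741
v 3.611 2.921 -3.612
v 2.844 1.82 -2.553
v 3.857 2.996 -3.357
v 3.09 1.895 -2.297
f 2 1 4
f 2 4 3
f 4 1 5
f 4 5 3
f 5 1 6
f 5 6 3
f 6 1 7
f 6 7 3
f 7 1 8
f 7 8 3
f 8 1 9
f 8 9 3
f 9 1 10
f 9 10 3
f 10 1 11
f 10 11 3
f 11 1 12
f 11 12 3
f 12 1 13
f 12 13 3
f 13 1 14
f 13 14 3
f 14 1 2
f 14 2 3
f 16 18 15
f 19 16 15
f 15 18 17
f 17 19 15
f 16 22 18
f 20 16 19
f 20 22 16
f 18 22 17
f 21 19 17
f 17 22 21
f 21 20 19
f 22 20 21
f 24 23 27
f 24 27 25
f 25 27 28
f 25 28 26
f 27 23 29
f 27 29 28
f 28 29 30
f 28 30 26
f 29 23 31
f 29 31 30
f 30 31 32
f 30 32 26
f 31 23 33
f 31 33 32
f 32 33 34
f 32 34 26
f 33 23 35
f 33 35 34
f 34 35 36
f 34 36 26
f 35 23 37
f 35 37 36
f 36 37 38
f 36 38 26
f 37 23 39
f 37 39 38
f 38 39 40
f 38 40 26
f 39 23 41
f 39 41 40
f 40 41 42
f 40 42 26
f 41 23 43
f 41 43 42
f 42 43 44
f 42 44 26
f 43 23 45
f 43 45 44
f 44 45 46
f 44 46 26
f 45 23 47
f 45 47 46
f 46 47 48
f 46 48 26
f 47 23 49
f 47 49 48
f 48 49 50
f 48 50 26
f 49 23 51
f 49 51 50
f 50 51 52
f 50 52 26
f 51 23 53
f 51 53 52
f 52 53 54
f 52 54 26
f 53 23 55
f 53 55 54
f 54 55 56
f 54 56 26
f 55 23 24
f 55 24 56
f 56 24 25
f 56 25 26



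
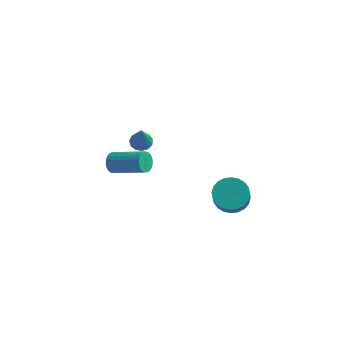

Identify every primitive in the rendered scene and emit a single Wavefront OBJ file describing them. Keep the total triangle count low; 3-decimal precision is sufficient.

v -3.226 -2.284 -2.61
v -3.015 -2.53 -3.127
v -1.222 -2.542 -2.386
v -1.434 -2.296 -1.87
v -2.994 -2.281 -3.174
v -1.201 -2.294 -2.433
v -3.013 -2.033 -3.124
v -1.22 -2.046 -2.383
v -3.069 -1.829 -2.985
v -1.276 -1.841 -2.244
v -3.152 -1.703 -2.781
v -1.359 -1.715 -2.04
v -3.248 -1.677 -2.548
v -1.455 -1.69 -1.807
v -3.341 -1.757 -2.325
v -1.548 -1.769 -1.584
v -3.413 -1.927 -2.152
v -1.62 -1.94 -1.411
v -3.454 -2.159 -2.058
v -1.661 -2.172 -1.317
v -3.455 -2.413 -2.06
v -1.662 -2.426 -1.319
v -3.417 -2.644 -2.156
v -1.624 -2.657 -1.416
v -3.345 -2.813 -2.332
v -1.552 -2.826 -1.591
v -3.254 -2.891 -2.555
v -1.461 -2.903 -1.814
v -3.157 -2.863 -2.788
v -1.364 -2.876 -2.047
v -3.073 -2.735 -2.99
v -1.28 -2.748 -2.25
v 3.315 -2.838 -2.342
v 4.087 -3.083 -2.734
v 4.437 -4.066 -1.43
v 3.665 -3.822 -1.038
v 4.19 -2.802 -2.55
v 4.54 -3.786 -1.246
v 4.159 -2.527 -2.334
v 4.51 -3.51 -1.03
v 4 -2.299 -2.119
v 4.351 -3.282 -0.816
v 3.737 -2.153 -1.939
v 4.087 -3.136 -0.635
v 3.409 -2.112 -1.819
v 3.76 -3.095 -0.516
v 3.067 -2.181 -1.779
v 3.418 -3.164 -0.476
v 2.763 -2.35 -1.825
v 3.113 -3.333 -0.521
v 2.543 -2.594 -1.95
v 2.893 -3.577 -0.646
v 2.44 -2.874 -2.134
v 2.79 -3.858 -0.83
v 2.47 -3.15 -2.35
v 2.821 -4.133 -1.046
v 2.629 -3.378 -2.564
v 2.98 -4.361 -1.261
v 2.893 -3.524 -2.745
v 3.243 -4.507 -1.441
v 3.22 -3.565 -2.864
v 3.571 -4.548 -1.561
v 3.562 -3.496 -2.904
v 3.913 -4.479 -1.601
v 3.867 -3.327 -2.859
v 4.217 -4.31 -1.555
v -1.512 -2.622 -0.025
v -1.032 -2.848 -0.233
v -1.168 -3.338 1.545
v -0.953 -2.559 -0.119
v -1.051 -2.289 0.026
v -1.296 -2.125 0.154
v -1.609 -2.119 0.225
v -1.891 -2.272 0.217
v -2.053 -2.536 0.132
v -2.043 -2.828 -0.003
v -1.864 -3.053 -0.145
v -1.573 -3.142 -0.249
v -1.263 -3.066 -0.282
f 2 1 5
f 2 5 3
f 3 5 6
f 3 6 4
f 5 1 7
f 5 7 6
f 6 7 8
f 6 8 4
f 7 1 9
f 7 9 8
f 8 9 10
f 8 10 4
f 9 1 11
f 9 11 10
f 10 11 12
f 10 12 4
f 11 1 13
f 11 13 12
f 12 13 14
f 12 14 4
f 13 1 15
f 13 15 14
f 14 15 16
f 14 16 4
f 15 1 17
f 15 17 16
f 16 17 18
f 16 18 4
f 17 1 19
f 17 19 18
f 18 19 20
f 18 20 4
f 19 1 21
f 19 21 20
f 20 21 22
f 20 22 4
f 21 1 23
f 21 23 22
f 22 23 24
f 22 24 4
f 23 1 25
f 23 25 24
f 24 25 26
f 24 26 4
f 25 1 27
f 25 27 26
f 26 27 28
f 26 28 4
f 27 1 29
f 27 29 28
f 28 29 30
f 28 30 4
f 29 1 31
f 29 31 30
f 30 31 32
f 30 32 4
f 31 1 2
f 31 2 32
f 32 2 3
f 32 3 4
f 34 33 37
f 34 37 35
f 35 37 38
f 35 38 36
f 37 33 39
f 37 39 38
f 38 39 40
f 38 40 36
f 39 33 41
f 39 41 40
f 40 41 42
f 40 42 36
f 41 33 43
f 41 43 42
f 42 43 44
f 42 44 36
f 43 33 45
f 43 45 44
f 44 45 46
f 44 46 36
f 45 33 47
f 45 47 46
f 46 47 48
f 46 48 36
f 47 33 49
f 47 49 48
f 48 49 50
f 48 50 36
f 49 33 51
f 49 51 50
f 50 51 52
f 50 52 36
f 51 33 53
f 51 53 52
f 52 53 54
f 52 54 36
f 53 33 55
f 53 55 54
f 54 55 56
f 54 56 36
f 55 33 57
f 55 57 56
f 56 57 58
f 56 58 36
f 57 33 59
f 57 59 58
f 58 59 60
f 58 60 36
f 59 33 61
f 59 61 60
f 60 61 62
f 60 62 36
f 61 33 63
f 61 63 62
f 62 63 64
f 62 64 36
f 63 33 65
f 63 65 64
f 64 65 66
f 64 66 36
f 65 33 34
f 65 34 66
f 66 34 35
f 66 35 36
f 68 67 70
f 68 70 69
f 70 67 71
f 70 71 69
f 71 67 72
f 71 72 69
f 72 67 73
f 72 73 69
f 73 67 74
f 73 74 69
f 74 67 75
f 74 75 69
f 75 67 76
f 75 76 69
f 76 67 77
f 76 77 69
f 77 67 78
f 77 78 69
f 78 67 79
f 78 79 69
f 79 67 68
f 79 68 69



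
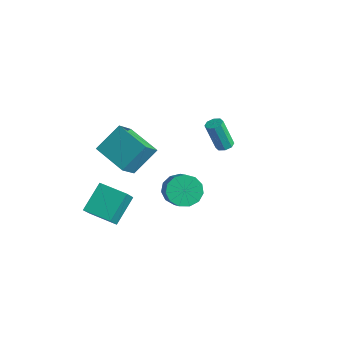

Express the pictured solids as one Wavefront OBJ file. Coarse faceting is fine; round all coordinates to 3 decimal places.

v -1.085 -5.03 2.584
v -0.88 -3.705 3.831
v -1.397 -4.062 1.607
v -1.192 -2.738 2.854
v 0.872 -4.882 2.106
v 1.077 -3.558 3.353
v 0.56 -3.915 1.129
v 0.765 -2.59 2.376
v 1.653 -1.861 -0.58
v 2.234 -1.126 -0.79
v 3.327 -1.704 0.209
v 2.747 -2.439 0.42
v 1.934 -0.967 -0.369
v 3.027 -1.545 0.63
v 1.544 -1.092 -0.015
v 2.638 -1.67 0.984
v 1.189 -1.461 0.16
v 2.283 -2.039 1.159
v 0.982 -1.957 0.1
v 2.075 -2.535 1.099
v 0.987 -2.422 -0.176
v 2.081 -3.001 0.823
v 1.205 -2.71 -0.58
v 2.298 -3.288 0.42
v 1.564 -2.727 -0.983
v 2.658 -3.305 0.016
v 1.952 -2.47 -1.259
v 3.045 -3.048 -0.26
v 2.245 -2.019 -1.319
v 3.338 -2.597 -0.32
v 2.35 -1.518 -1.144
v 3.444 -2.096 -0.145
v -3.09 -4.122 -4.591
v -3.5 -2.705 -3.394
v -1.557 -3.495 -4.809
v -1.968 -2.077 -3.612
v -2.652 -4.843 -3.588
v -3.063 -3.425 -2.391
v -1.12 -4.215 -3.806
v -1.53 -2.798 -2.609
v -0.586 3.034 -1.108
v -0.179 2.712 -1.069
v -0.648 2.324 0.646
v -1.054 2.646 0.608
v -0.089 3.085 -0.961
v -0.558 2.697 0.755
v -0.291 3.427 -0.938
v -0.759 3.039 0.777
v -0.665 3.539 -1.015
v -1.133 3.152 0.7
v -0.992 3.356 -1.146
v -1.461 2.968 0.569
v -1.082 2.983 -1.255
v -1.551 2.595 0.461
v -0.881 2.641 -1.277
v -1.349 2.253 0.438
v -0.507 2.528 -1.2
v -0.975 2.141 0.515
f 2 4 1
f 5 2 1
f 1 4 3
f 3 5 1
f 2 8 4
f 6 2 5
f 6 8 2
f 4 8 3
f 7 5 3
f 3 8 7
f 7 6 5
f 8 6 7
f 10 9 13
f 10 13 11
f 11 13 14
f 11 14 12
f 13 9 15
f 13 15 14
f 14 15 16
f 14 16 12
f 15 9 17
f 15 17 16
f 16 17 18
f 16 18 12
f 17 9 19
f 17 19 18
f 18 19 20
f 18 20 12
f 19 9 21
f 19 21 20
f 20 21 22
f 20 22 12
f 21 9 23
f 21 23 22
f 22 23 24
f 22 24 12
f 23 9 25
f 23 25 24
f 24 25 26
f 24 26 12
f 25 9 27
f 25 27 26
f 26 27 28
f 26 28 12
f 27 9 29
f 27 29 28
f 28 29 30
f 28 30 12
f 29 9 31
f 29 31 30
f 30 31 32
f 30 32 12
f 31 9 10
f 31 10 32
f 32 10 11
f 32 11 12
f 34 36 33
f 37 34 33
f 33 36 35
f 35 37 33
f 34 40 36
f 38 34 37
f 38 40 34
f 36 40 35
f 39 37 35
f 35 40 39
f 39 38 37
f 40 38 39
f 42 41 45
f 42 45 43
f 43 45 46
f 43 46 44
f 45 41 47
f 45 47 46
f 46 47 48
f 46 48 44
f 47 41 49
f 47 49 48
f 48 49 50
f 48 50 44
f 49 41 51
f 49 51 50
f 50 51 52
f 50 52 44
f 51 41 53
f 51 53 52
f 52 53 54
f 52 54 44
f 53 41 55
f 53 55 54
f 54 55 56
f 54 56 44
f 55 41 57
f 55 57 56
f 56 57 58
f 56 58 44
f 57 41 42
f 57 42 58
f 58 42 43
f 58 43 44



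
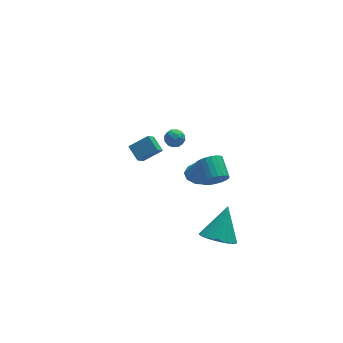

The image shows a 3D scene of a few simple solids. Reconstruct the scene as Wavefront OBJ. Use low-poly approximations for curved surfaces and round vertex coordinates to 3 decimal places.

v 0.562 4.264 -2.63
v 1.134 4.566 -2.554
v 1.066 3.374 -2.886
v 1.638 3.676 -2.81
v 1.263 3.553 -2.291
v 0.952 4.103 -2.133
v 1.248 3.837 -3.307
v 0.937 4.387 -3.149
v 1.559 4.302 -2.972
v 1.568 4.127 -2.345
v 0.632 3.813 -3.095
v 0.641 3.638 -2.468
v 0.804 4.493 -2.569
v 1.396 3.447 -2.871
v 1.176 3.374 -2.566
v 1.512 3.552 -2.521
v 0.696 4.221 -2.322
v 1.033 4.399 -2.277
v 1.109 3.803 -2.123
v 1.167 3.541 -3.163
v 1.504 3.719 -3.118
v 0.688 4.388 -2.919
v 1.024 4.566 -2.874
v 1.091 4.137 -3.317
v 1.39 4.516 -2.771
v 1.686 3.993 -2.921
v 1.457 4.087 -3.213
v 1.274 4.41 -3.12
v 1.395 4.413 -2.402
v 1.691 3.889 -2.552
v 1.471 3.817 -2.247
v 1.288 4.141 -2.154
v 1.644 4.258 -2.648
v 0.509 4.051 -2.888
v 0.805 3.527 -3.038
v 0.912 3.799 -3.286
v 0.729 4.123 -3.193
v 0.514 3.947 -2.519
v 0.81 3.424 -2.669
v 0.926 3.53 -2.32
v 0.743 3.853 -2.227
v 0.556 3.682 -2.792
v 1.185 -2.657 0.116
v 1.508 -2.948 0.751
v 1.558 -1.694 1.3
v 1.235 -1.403 0.664
v 1.764 -2.88 0.572
v 1.814 -1.625 1.12
v 1.92 -2.773 0.313
v 1.97 -1.518 0.862
v 1.949 -2.646 0.021
v 1.999 -1.392 0.569
v 1.846 -2.521 -0.255
v 1.896 -1.267 0.293
v 1.628 -2.42 -0.467
v 1.678 -1.165 0.081
v 1.334 -2.359 -0.579
v 1.384 -1.105 -0.03
v 1.014 -2.351 -0.57
v 1.064 -1.096 -0.021
v 0.724 -2.395 -0.442
v 0.774 -1.14 0.106
v 0.513 -2.484 -0.219
v 0.563 -1.23 0.33
v 0.419 -2.604 0.063
v 0.468 -1.349 0.612
v 0.457 -2.733 0.354
v 0.506 -1.478 0.903
v 0.621 -2.848 0.603
v 0.67 -1.594 1.152
v 0.882 -2.931 0.769
v 0.932 -1.676 1.317
v 1.196 -2.966 0.821
v 1.246 -1.712 1.37
v 1.64 0.736 -3.038
v 2.32 1.519 -3.112
v 1.68 0.824 -1.722
v 1.728 1.769 -3.111
v 1.102 1.625 -3.082
v 0.682 1.141 -3.036
v 0.628 0.502 -2.991
v 0.96 -0.048 -2.964
v 1.552 -0.298 -2.966
v 2.177 -0.154 -2.995
v 2.598 0.331 -3.04
v 2.652 0.969 -3.085
v -2.332 -0.796 1.253
v -2.848 -1.388 2.121
v -2.556 0.074 1.714
v -3.072 -0.517 2.581
v -1.228 -0.843 1.879
v -1.744 -1.434 2.746
v -1.452 0.028 2.339
v -1.968 -0.564 3.207
v 0.936 -3.796 -4.159
v 1.901 -3.971 -4.633
v 1.904 -2.724 -2.581
v 1.786 -3.603 -4.813
v 1.542 -3.264 -4.893
v 1.205 -3.007 -4.861
v 0.827 -2.869 -4.722
v 0.466 -2.873 -4.498
v 0.176 -3.017 -4.222
v 0.002 -3.28 -3.937
v -0.03 -3.621 -3.685
v 0.085 -3.989 -3.506
v 0.33 -4.328 -3.426
v 0.666 -4.586 -3.458
v 1.044 -4.723 -3.596
v 1.406 -4.719 -3.82
v 1.695 -4.575 -4.096
v 1.869 -4.312 -4.382
f 1 38 17
f 38 12 41
f 17 41 6
f 38 41 17
f 1 17 13
f 17 6 18
f 13 18 2
f 17 18 13
f 1 13 22
f 13 2 23
f 22 23 8
f 13 23 22
f 1 22 34
f 22 8 37
f 34 37 11
f 22 37 34
f 1 34 38
f 34 11 42
f 38 42 12
f 34 42 38
f 2 18 29
f 18 6 32
f 29 32 10
f 18 32 29
f 6 41 19
f 41 12 40
f 19 40 5
f 41 40 19
f 12 42 39
f 42 11 35
f 39 35 3
f 42 35 39
f 11 37 36
f 37 8 24
f 36 24 7
f 37 24 36
f 8 23 28
f 23 2 25
f 28 25 9
f 23 25 28
f 4 30 16
f 30 10 31
f 16 31 5
f 30 31 16
f 4 16 14
f 16 5 15
f 14 15 3
f 16 15 14
f 4 14 21
f 14 3 20
f 21 20 7
f 14 20 21
f 4 21 26
f 21 7 27
f 26 27 9
f 21 27 26
f 4 26 30
f 26 9 33
f 30 33 10
f 26 33 30
f 5 31 19
f 31 10 32
f 19 32 6
f 31 32 19
f 3 15 39
f 15 5 40
f 39 40 12
f 15 40 39
f 7 20 36
f 20 3 35
f 36 35 11
f 20 35 36
f 9 27 28
f 27 7 24
f 28 24 8
f 27 24 28
f 10 33 29
f 33 9 25
f 29 25 2
f 33 25 29
f 44 43 47
f 44 47 45
f 45 47 48
f 45 48 46
f 47 43 49
f 47 49 48
f 48 49 50
f 48 50 46
f 49 43 51
f 49 51 50
f 50 51 52
f 50 52 46
f 51 43 53
f 51 53 52
f 52 53 54
f 52 54 46
f 53 43 55
f 53 55 54
f 54 55 56
f 54 56 46
f 55 43 57
f 55 57 56
f 56 57 58
f 56 58 46
f 57 43 59
f 57 59 58
f 58 59 60
f 58 60 46
f 59 43 61
f 59 61 60
f 60 61 62
f 60 62 46
f 61 43 63
f 61 63 62
f 62 63 64
f 62 64 46
f 63 43 65
f 63 65 64
f 64 65 66
f 64 66 46
f 65 43 67
f 65 67 66
f 66 67 68
f 66 68 46
f 67 43 69
f 67 69 68
f 68 69 70
f 68 70 46
f 69 43 71
f 69 71 70
f 70 71 72
f 70 72 46
f 71 43 73
f 71 73 72
f 72 73 74
f 72 74 46
f 73 43 44
f 73 44 74
f 74 44 45
f 74 45 46
f 76 75 78
f 76 78 77
f 78 75 79
f 78 79 77
f 79 75 80
f 79 80 77
f 80 75 81
f 80 81 77
f 81 75 82
f 81 82 77
f 82 75 83
f 82 83 77
f 83 75 84
f 83 84 77
f 84 75 85
f 84 85 77
f 85 75 86
f 85 86 77
f 86 75 76
f 86 76 77
f 88 90 87
f 91 88 87
f 87 90 89
f 89 91 87
f 88 94 90
f 92 88 91
f 92 94 88
f 90 94 89
f 93 91 89
f 89 94 93
f 93 92 91
f 94 92 93
f 96 95 98
f 96 98 97
f 98 95 99
f 98 99 97
f 99 95 100
f 99 100 97
f 100 95 101
f 100 101 97
f 101 95 102
f 101 102 97
f 102 95 103
f 102 103 97
f 103 95 104
f 103 104 97
f 104 95 105
f 104 105 97
f 105 95 106
f 105 106 97
f 106 95 107
f 106 107 97
f 107 95 108
f 107 108 97
f 108 95 109
f 108 109 97
f 109 95 110
f 109 110 97
f 110 95 111
f 110 111 97
f 111 95 112
f 111 112 97
f 112 95 96
f 112 96 97



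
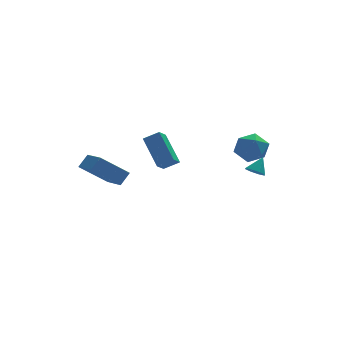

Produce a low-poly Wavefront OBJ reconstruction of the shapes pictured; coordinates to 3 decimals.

v 2.909 -1.696 3.178
v 3.462 -2.361 2.679
v 1.718 -1.879 2.101
v 2.271 -2.544 1.602
v 1.909 -2.772 2.504
v 2.645 -2.659 3.17
v 2.535 -1.581 1.61
v 3.271 -1.468 2.276
v 3.231 -2.29 1.71
v 2.844 -3.026 2.263
v 2.336 -1.214 2.517
v 1.949 -1.95 3.07
v -0.929 2.091 -0.755
v -1.434 1.5 -0.208
v -1.295 3.662 0.605
v -1.8 3.072 1.151
v -0.1 1.848 -0.251
v -0.605 1.258 0.295
v -0.466 3.42 1.108
v -0.971 2.829 1.655
v 2.215 -3.95 1.603
v 2.508 -3.628 1.235
v 2.745 -3.55 2.377
v 2.148 -3.43 1.38
v 1.826 -3.536 1.655
v 1.733 -3.885 1.9
v 1.921 -4.272 1.971
v 2.282 -4.47 1.826
v 2.603 -4.364 1.551
v 2.697 -4.015 1.306
v -3.293 2.008 -1.629
v -4.848 2.097 -0.326
v -3.633 3.603 -2.144
v -5.188 3.692 -0.841
v -2.712 2.348 -0.959
v -4.267 2.437 0.344
v -3.052 3.943 -1.474
v -4.607 4.032 -0.171
f 1 12 6
f 1 6 2
f 1 2 8
f 1 8 11
f 1 11 12
f 2 6 10
f 6 12 5
f 12 11 3
f 11 8 7
f 8 2 9
f 4 10 5
f 4 5 3
f 4 3 7
f 4 7 9
f 4 9 10
f 5 10 6
f 3 5 12
f 7 3 11
f 9 7 8
f 10 9 2
f 14 16 13
f 17 14 13
f 13 16 15
f 15 17 13
f 14 20 16
f 18 14 17
f 18 20 14
f 16 20 15
f 19 17 15
f 15 20 19
f 19 18 17
f 20 18 19
f 22 21 24
f 22 24 23
f 24 21 25
f 24 25 23
f 25 21 26
f 25 26 23
f 26 21 27
f 26 27 23
f 27 21 28
f 27 28 23
f 28 21 29
f 28 29 23
f 29 21 30
f 29 30 23
f 30 21 22
f 30 22 23
f 32 34 31
f 35 32 31
f 31 34 33
f 33 35 31
f 32 38 34
f 36 32 35
f 36 38 32
f 34 38 33
f 37 35 33
f 33 38 37
f 37 36 35
f 38 36 37



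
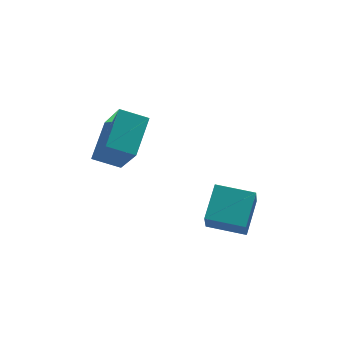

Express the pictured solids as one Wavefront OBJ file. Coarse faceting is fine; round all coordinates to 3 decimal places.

v 0.862 -0.117 -0.142
v 0.574 -0.589 0.9
v 1.717 0.842 0.528
v 1.43 0.37 1.57
v 1.97 -1.03 -0.25
v 1.683 -1.502 0.792
v 2.826 -0.071 0.42
v 2.538 -0.543 1.462
v -1.959 3.134 1.953
v -1.901 1.933 3.711
v -0.975 4.222 2.664
v -0.917 3.021 4.422
v -1.083 2.599 1.558
v -1.025 1.398 3.316
v -0.099 3.687 2.269
v -0.041 2.486 4.027
f 2 4 1
f 5 2 1
f 1 4 3
f 3 5 1
f 2 8 4
f 6 2 5
f 6 8 2
f 4 8 3
f 7 5 3
f 3 8 7
f 7 6 5
f 8 6 7
f 10 12 9
f 13 10 9
f 9 12 11
f 11 13 9
f 10 16 12
f 14 10 13
f 14 16 10
f 12 16 11
f 15 13 11
f 11 16 15
f 15 14 13
f 16 14 15



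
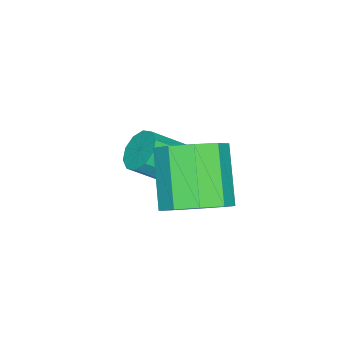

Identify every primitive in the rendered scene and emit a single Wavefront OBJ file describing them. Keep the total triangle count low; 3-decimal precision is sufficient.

v 1.684 1.38 2.325
v 2.254 1.755 3.014
v 1.146 1.035 4.324
v 0.576 0.66 3.635
v 1.78 2.189 2.852
v 0.672 1.469 4.161
v 1.26 2.245 2.442
v 0.152 1.525 3.752
v 0.939 1.895 1.979
v -0.169 1.175 3.288
v 0.966 1.305 1.677
v -0.141 0.585 2.986
v 1.33 0.75 1.679
v 0.222 0.03 2.988
v 1.859 0.489 1.983
v 0.751 -0.231 3.292
v 2.306 0.646 2.448
v 1.198 -0.074 3.757
v 2.462 1.146 2.855
v 1.354 0.426 4.164
v -1.271 -0.758 0.82
v -0.764 -0.305 0.836
v -0.142 -1.029 1.596
v -0.649 -1.482 1.58
v -1.032 -0.211 1.146
v -0.41 -0.935 1.906
v -1.392 -0.326 1.331
v -0.77 -1.049 2.091
v -1.705 -0.606 1.321
v -1.083 -1.329 2.081
v -1.853 -0.944 1.119
v -1.231 -1.667 1.879
v -1.778 -1.211 0.804
v -1.156 -1.935 1.564
v -1.51 -1.305 0.494
v -0.888 -2.029 1.254
v -1.15 -1.191 0.309
v -0.528 -1.914 1.069
v -0.837 -0.911 0.319
v -0.215 -1.634 1.079
v -0.689 -0.573 0.521
v -0.067 -1.296 1.281
f 2 1 5
f 2 5 3
f 3 5 6
f 3 6 4
f 5 1 7
f 5 7 6
f 6 7 8
f 6 8 4
f 7 1 9
f 7 9 8
f 8 9 10
f 8 10 4
f 9 1 11
f 9 11 10
f 10 11 12
f 10 12 4
f 11 1 13
f 11 13 12
f 12 13 14
f 12 14 4
f 13 1 15
f 13 15 14
f 14 15 16
f 14 16 4
f 15 1 17
f 15 17 16
f 16 17 18
f 16 18 4
f 17 1 19
f 17 19 18
f 18 19 20
f 18 20 4
f 19 1 2
f 19 2 20
f 20 2 3
f 20 3 4
f 22 21 25
f 22 25 23
f 23 25 26
f 23 26 24
f 25 21 27
f 25 27 26
f 26 27 28
f 26 28 24
f 27 21 29
f 27 29 28
f 28 29 30
f 28 30 24
f 29 21 31
f 29 31 30
f 30 31 32
f 30 32 24
f 31 21 33
f 31 33 32
f 32 33 34
f 32 34 24
f 33 21 35
f 33 35 34
f 34 35 36
f 34 36 24
f 35 21 37
f 35 37 36
f 36 37 38
f 36 38 24
f 37 21 39
f 37 39 38
f 38 39 40
f 38 40 24
f 39 21 41
f 39 41 40
f 40 41 42
f 40 42 24
f 41 21 22
f 41 22 42
f 42 22 23
f 42 23 24



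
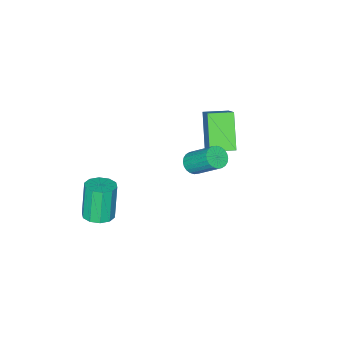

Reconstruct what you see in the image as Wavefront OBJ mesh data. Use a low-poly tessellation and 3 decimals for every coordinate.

v -3.804 -0.28 -0.089
v -3.063 0.763 1.061
v -4.829 0.518 -0.151
v -4.088 1.56 0.999
v -2.852 0.82 -1.699
v -2.111 1.862 -0.549
v -3.877 1.617 -1.761
v -3.136 2.66 -0.611
v 2.539 -1.156 -4.627
v 3.004 -1.831 -4.614
v 2.506 -2.139 -2.681
v 2.041 -1.464 -2.693
v 3.294 -1.439 -4.477
v 2.796 -1.747 -2.544
v 3.296 -0.939 -4.397
v 2.797 -1.247 -2.464
v 3.009 -0.521 -4.404
v 2.51 -0.829 -2.471
v 2.542 -0.346 -4.497
v 2.043 -0.654 -2.564
v 2.074 -0.481 -4.639
v 1.576 -0.789 -2.706
v 1.784 -0.873 -4.776
v 1.286 -1.181 -2.843
v 1.783 -1.373 -4.856
v 1.284 -1.681 -2.923
v 2.07 -1.791 -4.849
v 1.571 -2.099 -2.916
v 2.537 -1.966 -4.756
v 2.038 -2.274 -2.823
v -0.571 2.298 0.017
v -0.039 2.569 -0.183
v -0.216 3.912 1.163
v -0.749 3.642 1.363
v -0.206 2.685 -0.321
v -0.383 4.028 1.025
v -0.429 2.742 -0.407
v -0.606 4.085 0.939
v -0.674 2.731 -0.429
v -0.851 4.075 0.917
v -0.903 2.655 -0.383
v -1.08 3.999 0.963
v -1.081 2.524 -0.276
v -1.258 3.868 1.07
v -1.182 2.359 -0.124
v -1.359 3.703 1.222
v -1.19 2.185 0.049
v -1.367 3.528 1.395
v -1.104 2.028 0.217
v -1.281 3.371 1.563
v -0.937 1.912 0.355
v -1.114 3.255 1.701
v -0.714 1.855 0.441
v -0.891 3.198 1.787
v -0.469 1.865 0.463
v -0.646 3.209 1.809
v -0.24 1.941 0.417
v -0.417 3.285 1.763
v -0.062 2.072 0.31
v -0.239 3.416 1.656
v 0.039 2.237 0.158
v -0.138 3.581 1.504
v 0.047 2.412 -0.015
v -0.13 3.755 1.331
f 2 4 1
f 5 2 1
f 1 4 3
f 3 5 1
f 2 8 4
f 6 2 5
f 6 8 2
f 4 8 3
f 7 5 3
f 3 8 7
f 7 6 5
f 8 6 7
f 10 9 13
f 10 13 11
f 11 13 14
f 11 14 12
f 13 9 15
f 13 15 14
f 14 15 16
f 14 16 12
f 15 9 17
f 15 17 16
f 16 17 18
f 16 18 12
f 17 9 19
f 17 19 18
f 18 19 20
f 18 20 12
f 19 9 21
f 19 21 20
f 20 21 22
f 20 22 12
f 21 9 23
f 21 23 22
f 22 23 24
f 22 24 12
f 23 9 25
f 23 25 24
f 24 25 26
f 24 26 12
f 25 9 27
f 25 27 26
f 26 27 28
f 26 28 12
f 27 9 29
f 27 29 28
f 28 29 30
f 28 30 12
f 29 9 10
f 29 10 30
f 30 10 11
f 30 11 12
f 32 31 35
f 32 35 33
f 33 35 36
f 33 36 34
f 35 31 37
f 35 37 36
f 36 37 38
f 36 38 34
f 37 31 39
f 37 39 38
f 38 39 40
f 38 40 34
f 39 31 41
f 39 41 40
f 40 41 42
f 40 42 34
f 41 31 43
f 41 43 42
f 42 43 44
f 42 44 34
f 43 31 45
f 43 45 44
f 44 45 46
f 44 46 34
f 45 31 47
f 45 47 46
f 46 47 48
f 46 48 34
f 47 31 49
f 47 49 48
f 48 49 50
f 48 50 34
f 49 31 51
f 49 51 50
f 50 51 52
f 50 52 34
f 51 31 53
f 51 53 52
f 52 53 54
f 52 54 34
f 53 31 55
f 53 55 54
f 54 55 56
f 54 56 34
f 55 31 57
f 55 57 56
f 56 57 58
f 56 58 34
f 57 31 59
f 57 59 58
f 58 59 60
f 58 60 34
f 59 31 61
f 59 61 60
f 60 61 62
f 60 62 34
f 61 31 63
f 61 63 62
f 62 63 64
f 62 64 34
f 63 31 32
f 63 32 64
f 64 32 33
f 64 33 34



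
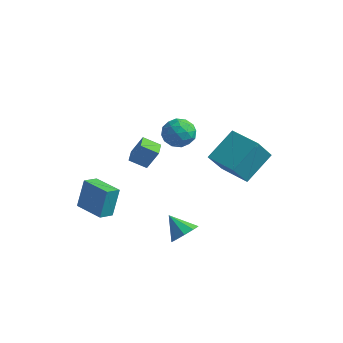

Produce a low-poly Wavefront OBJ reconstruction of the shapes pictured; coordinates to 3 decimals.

v -1.643 -0.202 -1.774
v -1.115 0.144 -0.615
v -2.161 0.688 -1.804
v -1.632 1.034 -0.645
v -0.808 0.266 -2.295
v -0.279 0.612 -1.136
v -1.325 1.156 -2.325
v -0.797 1.502 -1.166
v -2.872 -3.04 -4.218
v -2.8 -2.502 -2.523
v -2.725 -2.186 -4.496
v -2.654 -1.647 -2.801
v -1.126 -3.333 -4.199
v -1.055 -2.794 -2.504
v -0.98 -2.478 -4.477
v -0.908 -1.94 -2.782
v 1.399 2.658 -1.889
v 1.771 4.37 -0.591
v 1.577 3.71 -3.327
v 1.95 5.421 -2.029
v 3.29 2.279 -1.931
v 3.663 3.99 -0.633
v 3.469 3.33 -3.369
v 3.841 5.042 -2.071
v -0.506 2.454 0.493
v 0.401 2.738 0.223
v -0.601 1.522 -0.803
v 0.306 1.806 -1.073
v 0.184 1.234 -0.276
v 0.243 1.81 0.525
v -0.443 2.45 -1.105
v -0.384 3.026 -0.304
v 0.44 2.735 -0.765
v 0.828 1.984 -0.253
v -1.028 2.276 -0.327
v -0.64 1.525 0.185
v -0.044 2.678 0.472
v -0.156 1.582 -1.052
v -0.227 1.246 -0.583
v 0.306 1.413 -0.742
v -0.137 2.133 0.649
v 0.396 2.299 0.49
v 0.268 1.415 0.197
v -0.596 1.961 -1.07
v -0.063 2.127 -1.229
v -0.506 2.847 0.162
v 0.027 3.014 0.003
v -0.468 2.845 -0.777
v 0.512 2.843 -0.268
v 0.456 2.295 -1.029
v 0.016 2.674 -1.048
v 0.051 3.012 -0.577
v 0.74 2.401 0.033
v 0.684 1.854 -0.728
v 0.612 1.517 -0.26
v 0.647 1.856 0.211
v 0.763 2.4 -0.547
v -0.884 2.406 0.148
v -0.94 1.859 -0.613
v -0.847 2.404 -0.791
v -0.812 2.743 -0.32
v -0.656 1.965 0.449
v -0.712 1.417 -0.312
v -0.251 1.248 -0.003
v -0.216 1.586 0.468
v -0.963 1.86 -0.033
v 3.345 -2.074 -4.255
v 3.722 -2.668 -3.779
v 2.275 -2.006 -3.325
v 3.899 -2.139 -3.614
v 3.817 -1.58 -3.749
v 3.514 -1.251 -4.121
v 3.132 -1.308 -4.556
v 2.85 -1.722 -4.85
v 2.8 -2.301 -4.866
v 3.005 -2.774 -4.596
v 3.369 -2.919 -4.167
f 2 4 1
f 5 2 1
f 1 4 3
f 3 5 1
f 2 8 4
f 6 2 5
f 6 8 2
f 4 8 3
f 7 5 3
f 3 8 7
f 7 6 5
f 8 6 7
f 10 12 9
f 13 10 9
f 9 12 11
f 11 13 9
f 10 16 12
f 14 10 13
f 14 16 10
f 12 16 11
f 15 13 11
f 11 16 15
f 15 14 13
f 16 14 15
f 18 20 17
f 21 18 17
f 17 20 19
f 19 21 17
f 18 24 20
f 22 18 21
f 22 24 18
f 20 24 19
f 23 21 19
f 19 24 23
f 23 22 21
f 24 22 23
f 25 62 41
f 62 36 65
f 41 65 30
f 62 65 41
f 25 41 37
f 41 30 42
f 37 42 26
f 41 42 37
f 25 37 46
f 37 26 47
f 46 47 32
f 37 47 46
f 25 46 58
f 46 32 61
f 58 61 35
f 46 61 58
f 25 58 62
f 58 35 66
f 62 66 36
f 58 66 62
f 26 42 53
f 42 30 56
f 53 56 34
f 42 56 53
f 30 65 43
f 65 36 64
f 43 64 29
f 65 64 43
f 36 66 63
f 66 35 59
f 63 59 27
f 66 59 63
f 35 61 60
f 61 32 48
f 60 48 31
f 61 48 60
f 32 47 52
f 47 26 49
f 52 49 33
f 47 49 52
f 28 54 40
f 54 34 55
f 40 55 29
f 54 55 40
f 28 40 38
f 40 29 39
f 38 39 27
f 40 39 38
f 28 38 45
f 38 27 44
f 45 44 31
f 38 44 45
f 28 45 50
f 45 31 51
f 50 51 33
f 45 51 50
f 28 50 54
f 50 33 57
f 54 57 34
f 50 57 54
f 29 55 43
f 55 34 56
f 43 56 30
f 55 56 43
f 27 39 63
f 39 29 64
f 63 64 36
f 39 64 63
f 31 44 60
f 44 27 59
f 60 59 35
f 44 59 60
f 33 51 52
f 51 31 48
f 52 48 32
f 51 48 52
f 34 57 53
f 57 33 49
f 53 49 26
f 57 49 53
f 68 67 70
f 68 70 69
f 70 67 71
f 70 71 69
f 71 67 72
f 71 72 69
f 72 67 73
f 72 73 69
f 73 67 74
f 73 74 69
f 74 67 75
f 74 75 69
f 75 67 76
f 75 76 69
f 76 67 77
f 76 77 69
f 77 67 68
f 77 68 69



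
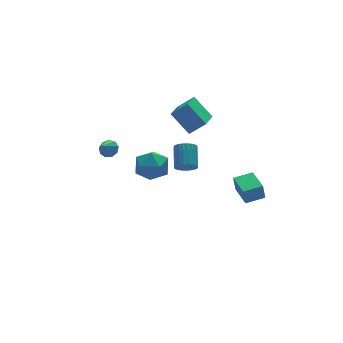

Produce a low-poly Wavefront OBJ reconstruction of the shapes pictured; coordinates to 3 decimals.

v 2.658 2.599 0.54
v 2.044 3.834 1.818
v 3.974 4.083 -0.262
v 3.361 5.318 1.016
v 3.619 2.202 1.384
v 3.006 3.437 2.662
v 4.936 3.686 0.582
v 4.322 4.921 1.86
v 2.33 2.401 -2.444
v 2.783 1.913 -2.099
v 3.442 3.15 -1.211
v 2.99 3.639 -1.556
v 2.947 1.99 -2.329
v 3.606 3.227 -1.441
v 3.017 2.13 -2.576
v 3.676 3.367 -1.688
v 2.983 2.311 -2.803
v 3.642 3.549 -1.915
v 2.849 2.506 -2.976
v 3.508 3.744 -2.087
v 2.636 2.685 -3.067
v 3.296 3.923 -2.179
v 2.377 2.821 -3.064
v 3.037 4.059 -2.176
v 2.111 2.893 -2.966
v 2.77 4.13 -2.078
v 1.878 2.89 -2.789
v 2.537 4.127 -1.901
v 1.714 2.813 -2.559
v 2.373 4.05 -1.671
v 1.644 2.673 -2.312
v 2.303 3.91 -1.424
v 1.678 2.491 -2.085
v 2.337 3.729 -1.197
v 1.812 2.296 -1.913
v 2.471 3.534 -1.024
v 2.024 2.117 -1.821
v 2.684 3.355 -0.933
v 2.283 1.981 -1.824
v 2.943 3.219 -0.936
v 2.55 1.91 -1.922
v 3.209 3.147 -1.034
v 2.43 -4.574 -0.696
v 2.289 -4.502 0.372
v 2.732 -2.923 -0.768
v 2.591 -2.851 0.301
v 3.649 -4.789 -0.521
v 3.508 -4.717 0.548
v 3.951 -3.138 -0.592
v 3.81 -3.066 0.476
v -3.312 1.742 2.074
v -2.843 1.793 2.506
v -4.048 1.298 2.926
v -3.077 2.162 2.496
v -3.422 2.335 2.288
v -3.715 2.23 1.981
v -3.82 1.897 1.716
v -3.687 1.491 1.62
v -3.378 1.203 1.736
v -3.039 1.167 2.01
v -2.828 1.4 2.314
v -0.021 3.516 -1.978
v 0.586 3.386 -0.928
v -0.606 1.634 -1.872
v 0.001 1.504 -0.822
v -0.995 2.207 -0.868
v -0.634 3.37 -0.934
v 0.614 1.65 -1.866
v 0.975 2.813 -1.932
v 0.978 2.233 -0.859
v -0.016 2.577 -0.242
v -0.004 2.443 -2.558
v -0.998 2.787 -1.941
f 2 4 1
f 5 2 1
f 1 4 3
f 3 5 1
f 2 8 4
f 6 2 5
f 6 8 2
f 4 8 3
f 7 5 3
f 3 8 7
f 7 6 5
f 8 6 7
f 10 9 13
f 10 13 11
f 11 13 14
f 11 14 12
f 13 9 15
f 13 15 14
f 14 15 16
f 14 16 12
f 15 9 17
f 15 17 16
f 16 17 18
f 16 18 12
f 17 9 19
f 17 19 18
f 18 19 20
f 18 20 12
f 19 9 21
f 19 21 20
f 20 21 22
f 20 22 12
f 21 9 23
f 21 23 22
f 22 23 24
f 22 24 12
f 23 9 25
f 23 25 24
f 24 25 26
f 24 26 12
f 25 9 27
f 25 27 26
f 26 27 28
f 26 28 12
f 27 9 29
f 27 29 28
f 28 29 30
f 28 30 12
f 29 9 31
f 29 31 30
f 30 31 32
f 30 32 12
f 31 9 33
f 31 33 32
f 32 33 34
f 32 34 12
f 33 9 35
f 33 35 34
f 34 35 36
f 34 36 12
f 35 9 37
f 35 37 36
f 36 37 38
f 36 38 12
f 37 9 39
f 37 39 38
f 38 39 40
f 38 40 12
f 39 9 41
f 39 41 40
f 40 41 42
f 40 42 12
f 41 9 10
f 41 10 42
f 42 10 11
f 42 11 12
f 44 46 43
f 47 44 43
f 43 46 45
f 45 47 43
f 44 50 46
f 48 44 47
f 48 50 44
f 46 50 45
f 49 47 45
f 45 50 49
f 49 48 47
f 50 48 49
f 52 51 54
f 52 54 53
f 54 51 55
f 54 55 53
f 55 51 56
f 55 56 53
f 56 51 57
f 56 57 53
f 57 51 58
f 57 58 53
f 58 51 59
f 58 59 53
f 59 51 60
f 59 60 53
f 60 51 61
f 60 61 53
f 61 51 52
f 61 52 53
f 62 73 67
f 62 67 63
f 62 63 69
f 62 69 72
f 62 72 73
f 63 67 71
f 67 73 66
f 73 72 64
f 72 69 68
f 69 63 70
f 65 71 66
f 65 66 64
f 65 64 68
f 65 68 70
f 65 70 71
f 66 71 67
f 64 66 73
f 68 64 72
f 70 68 69
f 71 70 63



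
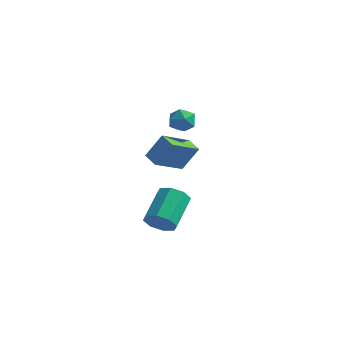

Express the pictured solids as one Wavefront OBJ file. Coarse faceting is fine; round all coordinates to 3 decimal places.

v -1.743 3.475 2.284
v -0.959 3.151 2.354
v -2.081 2.469 1.406
v -1.297 2.145 1.476
v -1.833 2.108 2.136
v -1.624 2.73 2.679
v -1.416 2.89 1.081
v -1.207 3.512 1.624
v -0.757 2.789 1.61
v -1.014 2.306 2.263
v -2.026 3.314 1.497
v -2.283 2.831 2.15
v 0.697 -2.654 -2.713
v 1.41 -2.862 -2.187
v 1.096 -1.094 -1.061
v 0.383 -0.886 -1.587
v 1.59 -2.478 -2.74
v 1.275 -0.71 -1.614
v 1.246 -2.197 -3.277
v 0.932 -0.429 -2.151
v 0.581 -2.184 -3.484
v 0.267 -0.416 -2.357
v -0.016 -2.446 -3.239
v -0.33 -0.678 -2.113
v -0.195 -2.83 -2.686
v -0.51 -1.062 -1.56
v 0.148 -3.111 -2.149
v -0.166 -1.343 -1.023
v 0.813 -3.124 -1.943
v 0.499 -1.356 -0.816
v 1.926 -4.897 2.639
v 1.121 -4.536 2.9
v 2.397 -3.245 1.805
v 1.592 -2.884 2.066
v 2.568 -4.416 3.954
v 1.763 -4.055 4.215
v 3.039 -2.764 3.12
v 2.234 -2.403 3.381
f 1 12 6
f 1 6 2
f 1 2 8
f 1 8 11
f 1 11 12
f 2 6 10
f 6 12 5
f 12 11 3
f 11 8 7
f 8 2 9
f 4 10 5
f 4 5 3
f 4 3 7
f 4 7 9
f 4 9 10
f 5 10 6
f 3 5 12
f 7 3 11
f 9 7 8
f 10 9 2
f 14 13 17
f 14 17 15
f 15 17 18
f 15 18 16
f 17 13 19
f 17 19 18
f 18 19 20
f 18 20 16
f 19 13 21
f 19 21 20
f 20 21 22
f 20 22 16
f 21 13 23
f 21 23 22
f 22 23 24
f 22 24 16
f 23 13 25
f 23 25 24
f 24 25 26
f 24 26 16
f 25 13 27
f 25 27 26
f 26 27 28
f 26 28 16
f 27 13 29
f 27 29 28
f 28 29 30
f 28 30 16
f 29 13 14
f 29 14 30
f 30 14 15
f 30 15 16
f 32 34 31
f 35 32 31
f 31 34 33
f 33 35 31
f 32 38 34
f 36 32 35
f 36 38 32
f 34 38 33
f 37 35 33
f 33 38 37
f 37 36 35
f 38 36 37



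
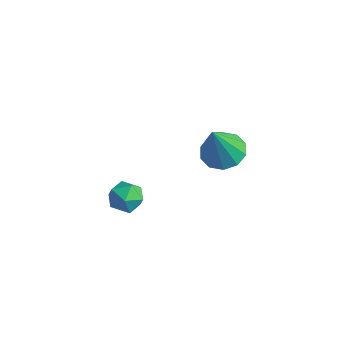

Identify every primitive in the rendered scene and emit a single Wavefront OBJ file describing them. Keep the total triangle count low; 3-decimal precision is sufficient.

v -2.962 0.906 -1.284
v -2.657 0.573 -1.994
v -3.343 -0.333 -0.866
v -3.038 -0.666 -1.576
v -2.513 -0.347 -1.001
v -2.277 0.418 -1.259
v -3.723 -0.178 -1.601
v -3.487 0.587 -1.859
v -3.127 -0.097 -2.189
v -2.379 -0.202 -1.819
v -3.621 0.442 -1.041
v -2.873 0.337 -0.671
v 0.275 2.365 2.57
v 1.122 2.785 2.662
v 0.465 1.575 4.43
v 0.713 3.156 2.861
v 0.137 3.225 2.949
v -0.387 2.966 2.892
v -0.657 2.477 2.712
v -0.572 1.945 2.478
v -0.163 1.574 2.279
v 0.413 1.505 2.19
v 0.937 1.765 2.247
v 1.208 2.254 2.427
f 1 12 6
f 1 6 2
f 1 2 8
f 1 8 11
f 1 11 12
f 2 6 10
f 6 12 5
f 12 11 3
f 11 8 7
f 8 2 9
f 4 10 5
f 4 5 3
f 4 3 7
f 4 7 9
f 4 9 10
f 5 10 6
f 3 5 12
f 7 3 11
f 9 7 8
f 10 9 2
f 14 13 16
f 14 16 15
f 16 13 17
f 16 17 15
f 17 13 18
f 17 18 15
f 18 13 19
f 18 19 15
f 19 13 20
f 19 20 15
f 20 13 21
f 20 21 15
f 21 13 22
f 21 22 15
f 22 13 23
f 22 23 15
f 23 13 24
f 23 24 15
f 24 13 14
f 24 14 15

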